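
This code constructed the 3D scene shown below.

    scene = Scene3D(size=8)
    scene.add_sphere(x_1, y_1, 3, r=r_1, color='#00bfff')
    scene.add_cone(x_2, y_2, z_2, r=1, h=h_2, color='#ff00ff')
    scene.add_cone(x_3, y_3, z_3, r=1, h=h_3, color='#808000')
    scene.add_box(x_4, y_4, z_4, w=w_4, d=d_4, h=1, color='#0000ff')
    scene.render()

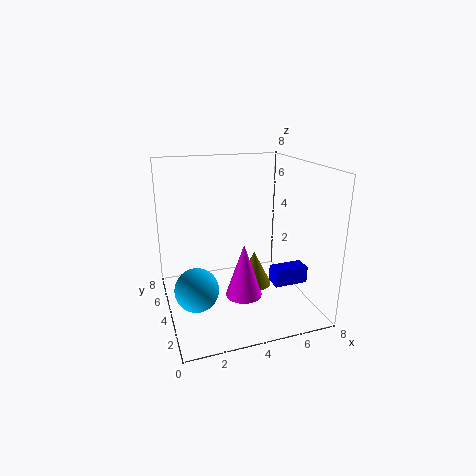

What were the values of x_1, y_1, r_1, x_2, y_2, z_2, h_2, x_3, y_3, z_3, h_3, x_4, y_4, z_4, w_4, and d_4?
x_1 = 1, y_1 = 1, r_1 = 1, x_2 = 4, y_2 = 3, z_2 = 1, h_2 = 3, x_3 = 5, y_3 = 4, z_3 = 1, h_3 = 2, x_4 = 6, y_4 = 3, z_4 = 1, w_4 = 2, d_4 = 1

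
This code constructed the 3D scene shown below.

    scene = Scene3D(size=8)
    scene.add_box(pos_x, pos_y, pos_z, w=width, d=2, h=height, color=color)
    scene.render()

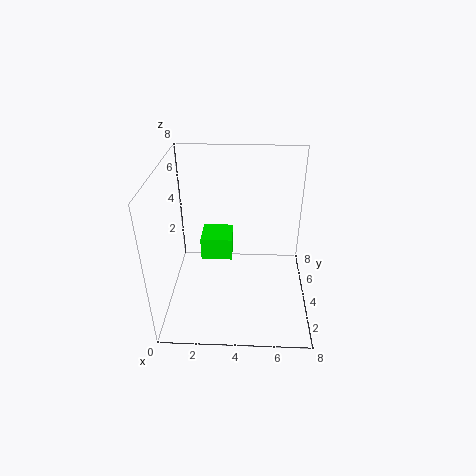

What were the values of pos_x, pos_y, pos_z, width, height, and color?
pos_x = 1.5; pos_y = 6; pos_z = 1; width = 2; height = 1.5; color = 'lime'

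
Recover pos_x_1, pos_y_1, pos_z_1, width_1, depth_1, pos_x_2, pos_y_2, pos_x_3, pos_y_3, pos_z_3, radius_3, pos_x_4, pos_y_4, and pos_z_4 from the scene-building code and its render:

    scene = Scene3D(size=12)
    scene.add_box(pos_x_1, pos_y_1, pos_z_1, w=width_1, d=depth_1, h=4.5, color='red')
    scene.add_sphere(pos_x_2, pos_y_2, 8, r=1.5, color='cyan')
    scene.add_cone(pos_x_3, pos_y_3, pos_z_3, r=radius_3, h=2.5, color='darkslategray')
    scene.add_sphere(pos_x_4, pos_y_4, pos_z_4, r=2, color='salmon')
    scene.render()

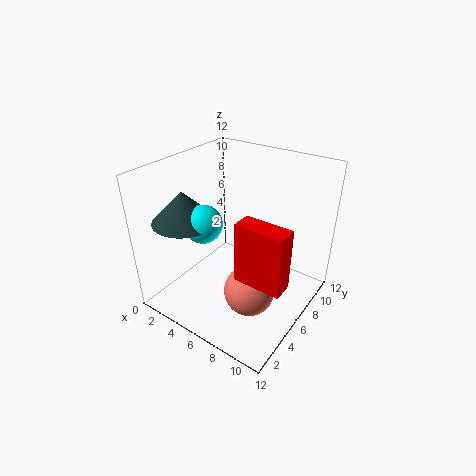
pos_x_1 = 8.5
pos_y_1 = 2
pos_z_1 = 5.5
width_1 = 3.5
depth_1 = 1.5
pos_x_2 = 4.5
pos_y_2 = 3.5
pos_x_3 = 3
pos_y_3 = 3
pos_z_3 = 8
radius_3 = 2.5
pos_x_4 = 8.5
pos_y_4 = 4
pos_z_4 = 3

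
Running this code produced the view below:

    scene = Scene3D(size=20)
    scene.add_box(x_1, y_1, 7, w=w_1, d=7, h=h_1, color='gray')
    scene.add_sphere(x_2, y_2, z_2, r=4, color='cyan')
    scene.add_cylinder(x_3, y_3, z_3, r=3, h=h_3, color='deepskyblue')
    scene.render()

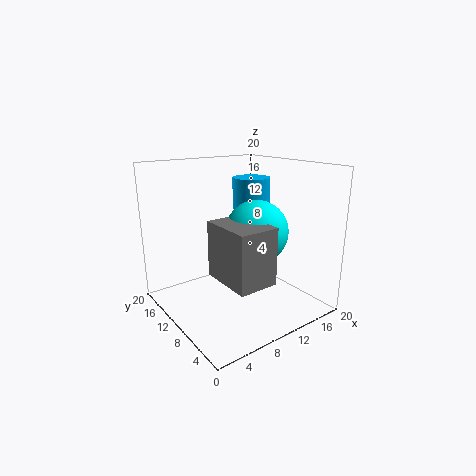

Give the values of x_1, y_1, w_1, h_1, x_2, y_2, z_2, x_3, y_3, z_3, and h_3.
x_1 = 4
y_1 = 1
w_1 = 5
h_1 = 7
x_2 = 10
y_2 = 6
z_2 = 12
x_3 = 17
y_3 = 16
z_3 = 12
h_3 = 5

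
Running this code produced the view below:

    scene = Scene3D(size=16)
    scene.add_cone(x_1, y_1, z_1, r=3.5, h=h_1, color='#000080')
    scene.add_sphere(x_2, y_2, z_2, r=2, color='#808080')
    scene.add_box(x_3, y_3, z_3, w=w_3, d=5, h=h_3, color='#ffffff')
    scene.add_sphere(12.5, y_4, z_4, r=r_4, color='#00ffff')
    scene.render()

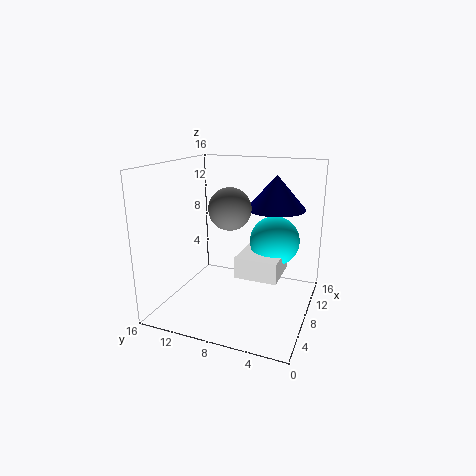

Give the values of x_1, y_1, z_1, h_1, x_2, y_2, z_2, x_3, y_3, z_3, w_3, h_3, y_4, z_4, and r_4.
x_1 = 12.5
y_1 = 5
z_1 = 10.5
h_1 = 4
x_2 = 3.5
y_2 = 7
z_2 = 12.5
x_3 = 8
y_3 = 3.5
z_3 = 3
w_3 = 5.5
h_3 = 2.5
y_4 = 5
z_4 = 6.5
r_4 = 3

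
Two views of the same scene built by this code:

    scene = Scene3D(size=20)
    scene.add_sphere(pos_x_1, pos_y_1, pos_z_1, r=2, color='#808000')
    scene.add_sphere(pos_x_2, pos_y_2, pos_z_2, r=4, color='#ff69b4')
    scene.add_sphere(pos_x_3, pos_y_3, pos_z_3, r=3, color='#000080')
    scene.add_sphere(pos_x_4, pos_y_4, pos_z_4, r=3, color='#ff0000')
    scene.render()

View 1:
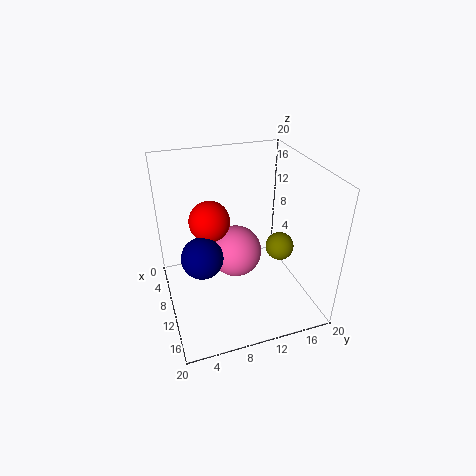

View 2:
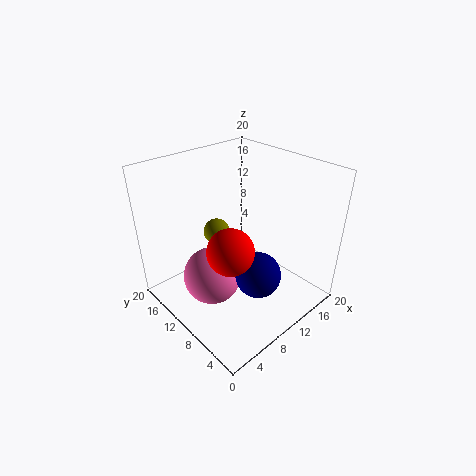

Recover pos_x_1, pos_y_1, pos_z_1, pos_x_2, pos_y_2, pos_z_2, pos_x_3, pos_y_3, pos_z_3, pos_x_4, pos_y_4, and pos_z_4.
pos_x_1 = 11
pos_y_1 = 16
pos_z_1 = 8
pos_x_2 = 6
pos_y_2 = 11
pos_z_2 = 5
pos_x_3 = 9
pos_y_3 = 5
pos_z_3 = 7
pos_x_4 = 6
pos_y_4 = 7
pos_z_4 = 11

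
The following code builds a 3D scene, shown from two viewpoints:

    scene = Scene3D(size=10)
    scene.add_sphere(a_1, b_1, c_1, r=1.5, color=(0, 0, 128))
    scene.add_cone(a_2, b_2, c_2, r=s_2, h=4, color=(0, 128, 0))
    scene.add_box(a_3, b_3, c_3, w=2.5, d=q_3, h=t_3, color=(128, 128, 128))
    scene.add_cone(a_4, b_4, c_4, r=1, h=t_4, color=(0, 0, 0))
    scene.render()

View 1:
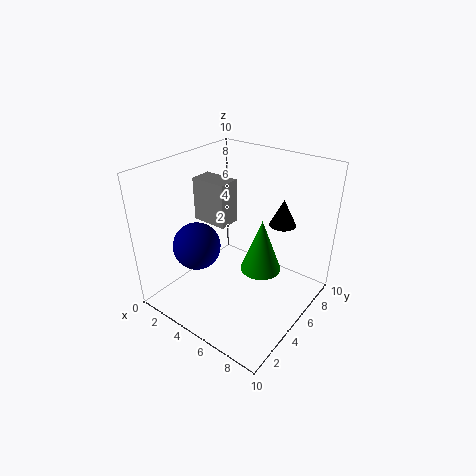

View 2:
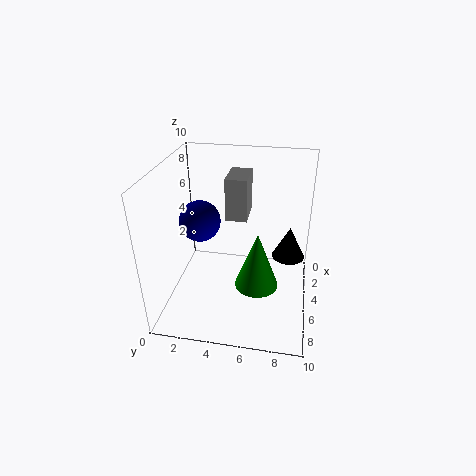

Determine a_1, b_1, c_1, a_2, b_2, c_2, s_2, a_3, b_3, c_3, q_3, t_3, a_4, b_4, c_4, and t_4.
a_1 = 4, b_1 = 2, c_1 = 5.5, a_2 = 6, b_2 = 6.5, c_2 = 2, s_2 = 1.5, a_3 = 2, b_3 = 4, c_3 = 6, q_3 = 1.5, t_3 = 3, a_4 = 6.5, b_4 = 8.5, c_4 = 5, t_4 = 2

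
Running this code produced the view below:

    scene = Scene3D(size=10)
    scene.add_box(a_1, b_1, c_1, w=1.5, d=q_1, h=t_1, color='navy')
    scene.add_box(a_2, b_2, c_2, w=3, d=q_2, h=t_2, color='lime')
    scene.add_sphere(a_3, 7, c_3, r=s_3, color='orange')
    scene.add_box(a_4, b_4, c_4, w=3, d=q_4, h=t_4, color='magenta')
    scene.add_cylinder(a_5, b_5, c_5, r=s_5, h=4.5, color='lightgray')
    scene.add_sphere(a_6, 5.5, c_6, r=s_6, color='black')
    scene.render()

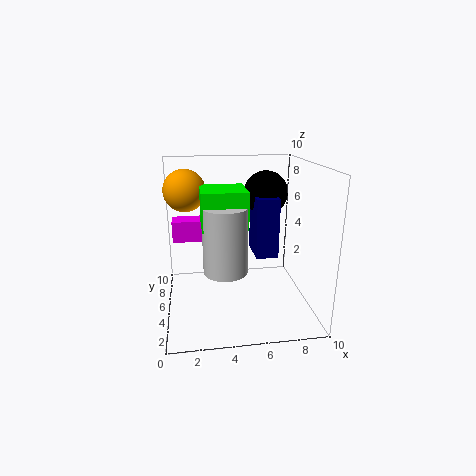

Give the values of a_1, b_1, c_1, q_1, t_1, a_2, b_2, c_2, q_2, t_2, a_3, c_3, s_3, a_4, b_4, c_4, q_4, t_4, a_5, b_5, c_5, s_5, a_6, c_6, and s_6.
a_1 = 6, b_1 = 3.5, c_1 = 4, q_1 = 2.5, t_1 = 4, a_2 = 2.5, b_2 = 3.5, c_2 = 6, q_2 = 3, t_2 = 2.5, a_3 = 1.5, c_3 = 8, s_3 = 1.5, a_4 = 0.5, b_4 = 6, c_4 = 4.5, q_4 = 1.5, t_4 = 1.5, a_5 = 4, b_5 = 4, c_5 = 3, s_5 = 1.5, a_6 = 7, c_6 = 8, s_6 = 1.5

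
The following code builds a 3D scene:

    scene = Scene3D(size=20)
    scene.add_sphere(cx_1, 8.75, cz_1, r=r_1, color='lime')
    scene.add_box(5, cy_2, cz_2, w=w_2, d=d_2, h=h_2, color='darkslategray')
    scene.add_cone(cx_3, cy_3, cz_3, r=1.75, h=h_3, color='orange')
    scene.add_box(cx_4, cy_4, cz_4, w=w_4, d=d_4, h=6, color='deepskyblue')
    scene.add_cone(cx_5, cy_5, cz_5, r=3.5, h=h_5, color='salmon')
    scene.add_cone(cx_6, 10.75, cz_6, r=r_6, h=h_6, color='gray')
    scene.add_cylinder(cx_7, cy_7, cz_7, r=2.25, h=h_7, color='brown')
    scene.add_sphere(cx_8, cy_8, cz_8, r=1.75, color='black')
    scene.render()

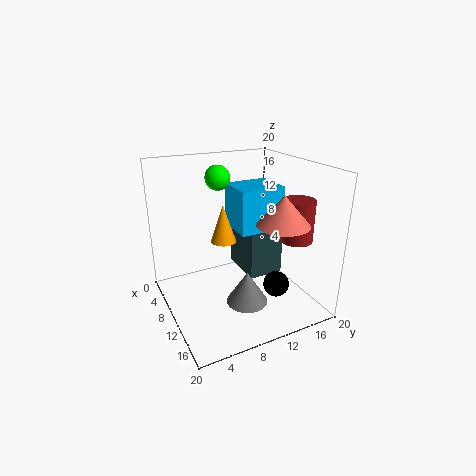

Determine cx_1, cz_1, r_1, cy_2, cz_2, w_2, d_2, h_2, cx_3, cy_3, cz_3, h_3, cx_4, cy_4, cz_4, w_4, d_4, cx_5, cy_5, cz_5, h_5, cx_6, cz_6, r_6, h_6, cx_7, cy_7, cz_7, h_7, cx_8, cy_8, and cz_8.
cx_1 = 6.25
cz_1 = 17.75
r_1 = 1.75
cy_2 = 11.25
cz_2 = 4
w_2 = 6.75
d_2 = 5
h_2 = 6.75
cx_3 = 9
cy_3 = 8.25
cz_3 = 9.5
h_3 = 5.25
cx_4 = 6.5
cy_4 = 9.75
cz_4 = 11
w_4 = 5.5
d_4 = 6.25
cx_5 = 14.5
cy_5 = 14.25
cz_5 = 12.75
h_5 = 4
cx_6 = 11.5
cz_6 = 0.25
r_6 = 3
h_6 = 4.75
cx_7 = 13
cy_7 = 17.75
cz_7 = 9.25
h_7 = 6
cx_8 = 14.75
cy_8 = 13.5
cz_8 = 4.25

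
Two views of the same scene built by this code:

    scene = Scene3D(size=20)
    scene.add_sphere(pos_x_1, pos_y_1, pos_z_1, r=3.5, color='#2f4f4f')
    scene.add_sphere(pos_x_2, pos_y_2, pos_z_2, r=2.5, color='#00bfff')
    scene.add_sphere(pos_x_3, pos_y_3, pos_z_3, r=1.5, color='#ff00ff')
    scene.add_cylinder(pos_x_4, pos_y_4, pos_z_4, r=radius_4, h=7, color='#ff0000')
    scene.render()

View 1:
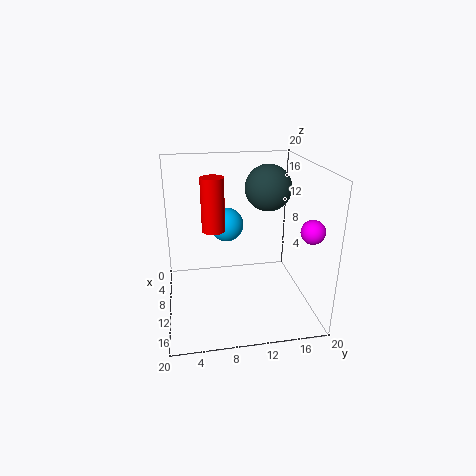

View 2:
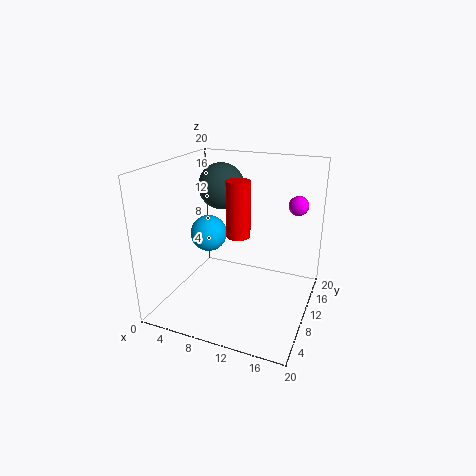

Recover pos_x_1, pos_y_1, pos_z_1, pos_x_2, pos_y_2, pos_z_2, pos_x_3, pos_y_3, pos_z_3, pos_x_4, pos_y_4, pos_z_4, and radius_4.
pos_x_1 = 5, pos_y_1 = 15.5, pos_z_1 = 15.5, pos_x_2 = 6, pos_y_2 = 9, pos_z_2 = 10.5, pos_x_3 = 16.5, pos_y_3 = 18, pos_z_3 = 13, pos_x_4 = 11.5, pos_y_4 = 6.5, pos_z_4 = 12, radius_4 = 1.5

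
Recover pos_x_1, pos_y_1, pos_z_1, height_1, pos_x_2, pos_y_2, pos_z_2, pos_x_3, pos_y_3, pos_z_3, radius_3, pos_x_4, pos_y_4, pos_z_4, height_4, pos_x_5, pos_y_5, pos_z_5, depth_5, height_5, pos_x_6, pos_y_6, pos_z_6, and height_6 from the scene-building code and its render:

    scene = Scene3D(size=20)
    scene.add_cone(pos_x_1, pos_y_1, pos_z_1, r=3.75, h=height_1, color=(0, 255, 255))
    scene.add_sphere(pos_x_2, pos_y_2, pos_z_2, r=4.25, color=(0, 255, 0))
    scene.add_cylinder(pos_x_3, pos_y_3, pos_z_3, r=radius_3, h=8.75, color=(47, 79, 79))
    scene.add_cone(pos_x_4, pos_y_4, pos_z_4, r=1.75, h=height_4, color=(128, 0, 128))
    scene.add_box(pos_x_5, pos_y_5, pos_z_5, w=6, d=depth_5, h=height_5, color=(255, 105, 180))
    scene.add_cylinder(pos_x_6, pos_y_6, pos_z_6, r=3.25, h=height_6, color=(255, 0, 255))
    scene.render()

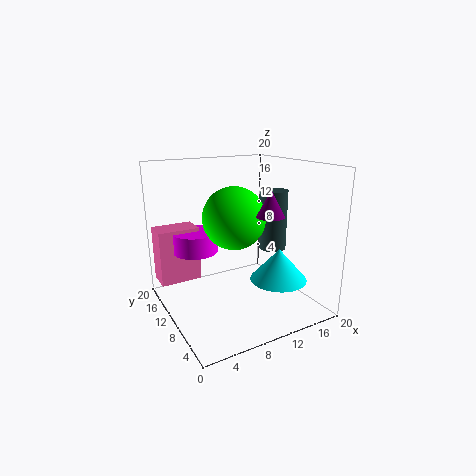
pos_x_1 = 13.25
pos_y_1 = 4.75
pos_z_1 = 5.25
height_1 = 4.25
pos_x_2 = 9.25
pos_y_2 = 9.75
pos_z_2 = 13
pos_x_3 = 16.25
pos_y_3 = 10.5
pos_z_3 = 7.25
radius_3 = 2
pos_x_4 = 11.25
pos_y_4 = 4.25
pos_z_4 = 14.25
height_4 = 3.25
pos_x_5 = 0.25
pos_y_5 = 14.75
pos_z_5 = 2.75
depth_5 = 3.75
height_5 = 8
pos_x_6 = 5.5
pos_y_6 = 14.75
pos_z_6 = 7.25
height_6 = 3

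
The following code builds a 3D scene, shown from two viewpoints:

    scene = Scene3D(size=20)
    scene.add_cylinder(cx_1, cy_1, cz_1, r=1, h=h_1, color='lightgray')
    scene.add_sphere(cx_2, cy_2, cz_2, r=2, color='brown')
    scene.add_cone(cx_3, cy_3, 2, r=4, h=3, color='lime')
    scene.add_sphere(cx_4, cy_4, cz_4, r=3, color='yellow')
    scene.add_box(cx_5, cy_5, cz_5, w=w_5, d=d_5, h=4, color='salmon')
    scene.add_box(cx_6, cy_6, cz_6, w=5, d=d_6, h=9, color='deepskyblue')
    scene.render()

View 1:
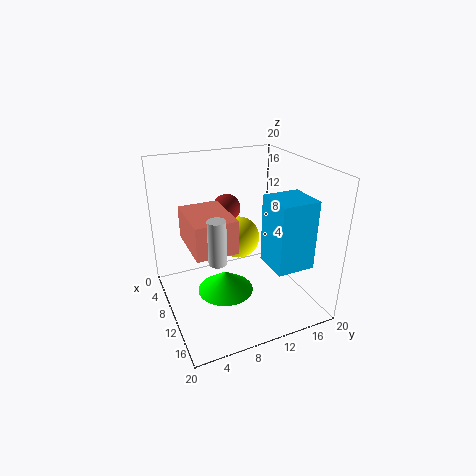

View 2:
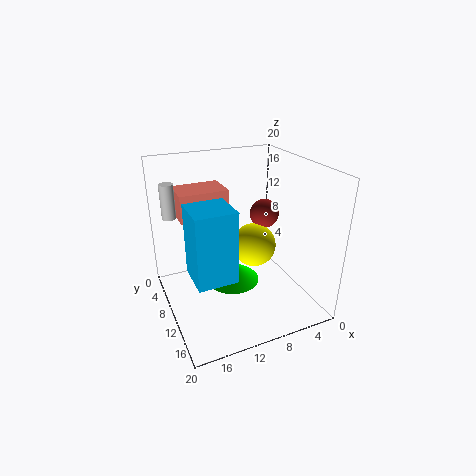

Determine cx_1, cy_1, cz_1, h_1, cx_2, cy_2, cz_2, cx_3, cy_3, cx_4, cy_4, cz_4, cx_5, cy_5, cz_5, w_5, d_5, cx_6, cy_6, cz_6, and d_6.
cx_1 = 18
cy_1 = 4
cz_1 = 12
h_1 = 5
cx_2 = 6
cy_2 = 10
cz_2 = 13
cx_3 = 10
cy_3 = 8
cx_4 = 8
cy_4 = 11
cz_4 = 9
cx_5 = 10
cy_5 = 2
cz_5 = 12
w_5 = 7
d_5 = 5
cx_6 = 13
cy_6 = 12
cz_6 = 8
d_6 = 5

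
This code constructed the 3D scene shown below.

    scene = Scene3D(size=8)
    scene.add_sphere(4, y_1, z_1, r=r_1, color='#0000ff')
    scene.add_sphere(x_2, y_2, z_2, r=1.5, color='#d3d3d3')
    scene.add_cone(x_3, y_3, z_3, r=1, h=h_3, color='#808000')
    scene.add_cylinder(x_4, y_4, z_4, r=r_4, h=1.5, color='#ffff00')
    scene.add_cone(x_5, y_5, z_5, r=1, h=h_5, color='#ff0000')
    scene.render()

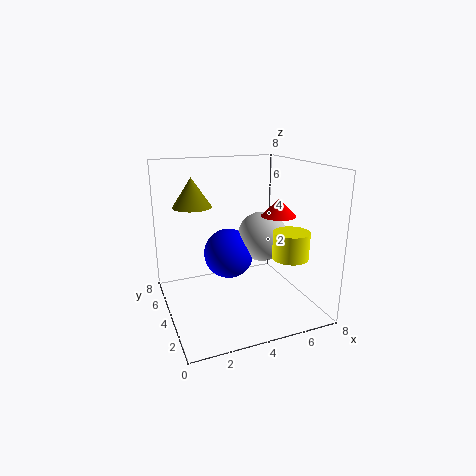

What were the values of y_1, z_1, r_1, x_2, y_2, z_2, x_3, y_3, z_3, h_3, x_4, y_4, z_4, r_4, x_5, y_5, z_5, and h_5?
y_1 = 5.5
z_1 = 2.5
r_1 = 1.5
x_2 = 6
y_2 = 5
z_2 = 3.5
x_3 = 1.5
y_3 = 4
z_3 = 6
h_3 = 1.5
x_4 = 6.5
y_4 = 2.5
z_4 = 3
r_4 = 1
x_5 = 6.5
y_5 = 4
z_5 = 5
h_5 = 1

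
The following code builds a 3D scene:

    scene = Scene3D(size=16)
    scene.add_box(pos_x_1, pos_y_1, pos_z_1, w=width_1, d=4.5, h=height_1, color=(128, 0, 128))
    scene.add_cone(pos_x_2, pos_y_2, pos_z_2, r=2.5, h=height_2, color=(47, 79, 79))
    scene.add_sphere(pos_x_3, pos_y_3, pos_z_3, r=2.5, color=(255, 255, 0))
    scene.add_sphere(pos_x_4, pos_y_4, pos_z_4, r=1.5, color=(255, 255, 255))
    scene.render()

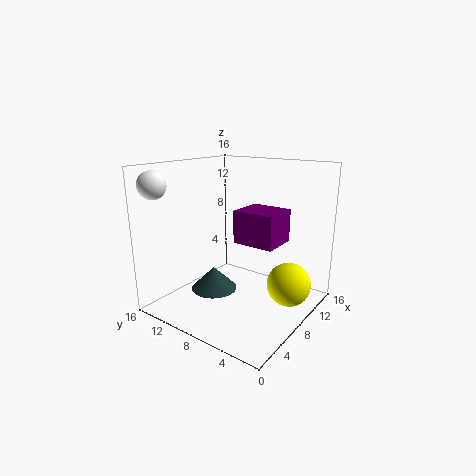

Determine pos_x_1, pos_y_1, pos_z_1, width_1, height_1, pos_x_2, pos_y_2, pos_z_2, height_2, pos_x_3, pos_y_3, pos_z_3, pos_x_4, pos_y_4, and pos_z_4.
pos_x_1 = 6.5
pos_y_1 = 3
pos_z_1 = 8
width_1 = 4
height_1 = 3.5
pos_x_2 = 5.5
pos_y_2 = 9.5
pos_z_2 = 2.5
height_2 = 2.5
pos_x_3 = 11
pos_y_3 = 3
pos_z_3 = 2.5
pos_x_4 = 2
pos_y_4 = 14.5
pos_z_4 = 14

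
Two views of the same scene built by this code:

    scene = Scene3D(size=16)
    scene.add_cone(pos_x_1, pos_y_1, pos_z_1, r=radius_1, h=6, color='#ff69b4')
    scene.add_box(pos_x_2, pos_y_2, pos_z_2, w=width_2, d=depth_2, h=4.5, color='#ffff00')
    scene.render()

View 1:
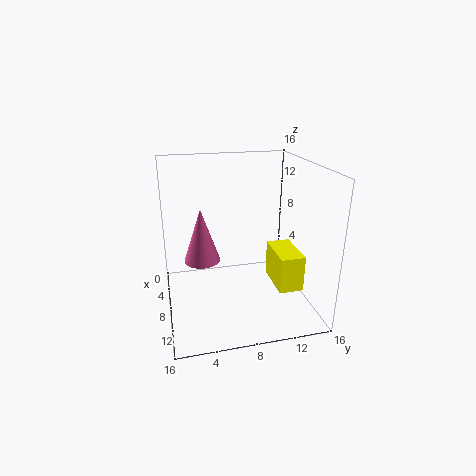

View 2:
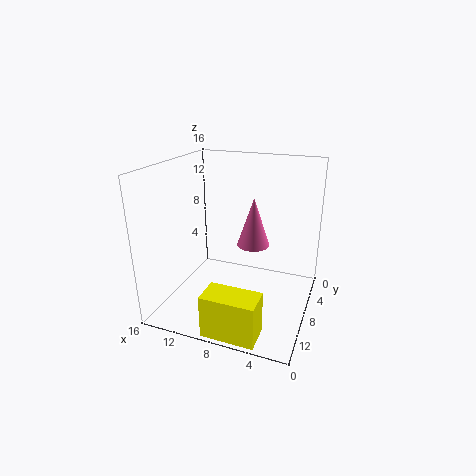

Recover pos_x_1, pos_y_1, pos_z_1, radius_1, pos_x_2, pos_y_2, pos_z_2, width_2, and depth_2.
pos_x_1 = 7.5; pos_y_1 = 4; pos_z_1 = 5.5; radius_1 = 2; pos_x_2 = 3.5; pos_y_2 = 13; pos_z_2 = 0.5; width_2 = 5.5; depth_2 = 3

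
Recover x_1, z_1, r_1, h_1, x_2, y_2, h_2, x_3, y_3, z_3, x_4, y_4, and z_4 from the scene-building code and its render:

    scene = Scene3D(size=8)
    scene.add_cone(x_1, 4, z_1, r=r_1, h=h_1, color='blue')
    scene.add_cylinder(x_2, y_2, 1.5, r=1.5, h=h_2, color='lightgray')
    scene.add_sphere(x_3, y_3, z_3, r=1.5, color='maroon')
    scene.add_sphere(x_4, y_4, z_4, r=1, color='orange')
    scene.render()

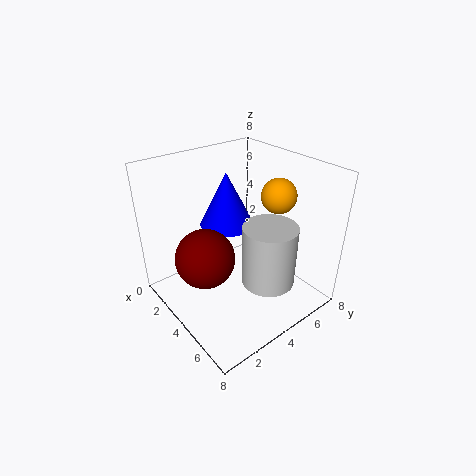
x_1 = 3, z_1 = 4.5, r_1 = 1.5, h_1 = 3, x_2 = 5.5, y_2 = 5, h_2 = 3.5, x_3 = 4.5, y_3 = 1.5, z_3 = 4, x_4 = 4.5, y_4 = 6.5, z_4 = 6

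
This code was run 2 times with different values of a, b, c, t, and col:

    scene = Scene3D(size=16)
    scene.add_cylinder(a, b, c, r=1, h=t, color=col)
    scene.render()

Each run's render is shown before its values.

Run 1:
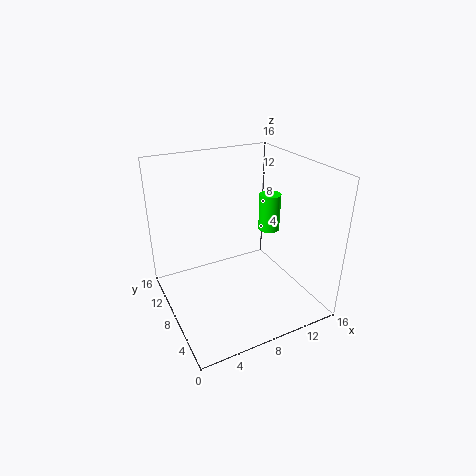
a = 9; b = 3.5; c = 11; t = 3.5; col = 'lime'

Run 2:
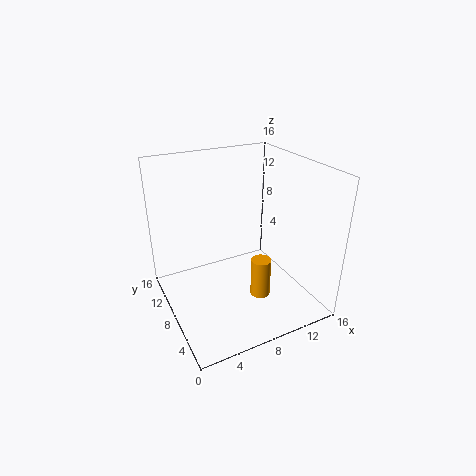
a = 8; b = 3; c = 4; t = 4; col = 'orange'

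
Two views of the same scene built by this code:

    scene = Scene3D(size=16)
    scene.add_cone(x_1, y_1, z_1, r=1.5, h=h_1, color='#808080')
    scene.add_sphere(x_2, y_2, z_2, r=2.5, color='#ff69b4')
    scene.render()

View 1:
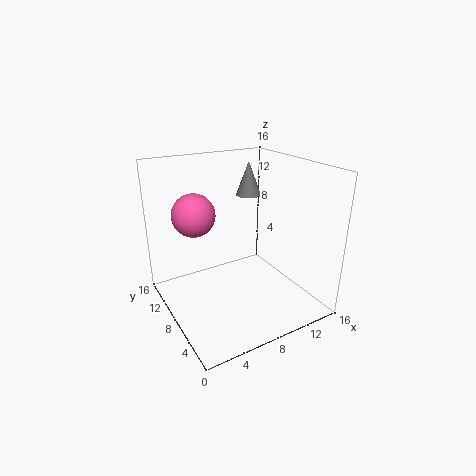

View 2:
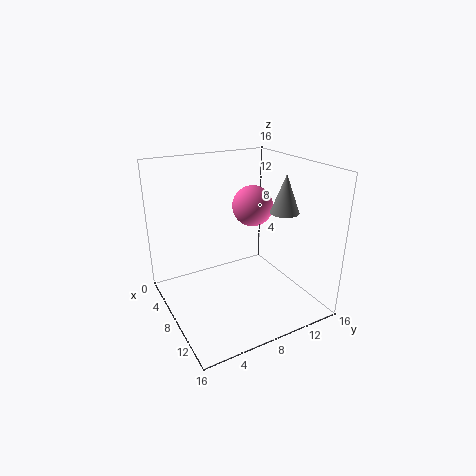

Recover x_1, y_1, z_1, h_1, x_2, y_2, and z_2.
x_1 = 11.5, y_1 = 11.5, z_1 = 11.5, h_1 = 4, x_2 = 4.5, y_2 = 12, z_2 = 10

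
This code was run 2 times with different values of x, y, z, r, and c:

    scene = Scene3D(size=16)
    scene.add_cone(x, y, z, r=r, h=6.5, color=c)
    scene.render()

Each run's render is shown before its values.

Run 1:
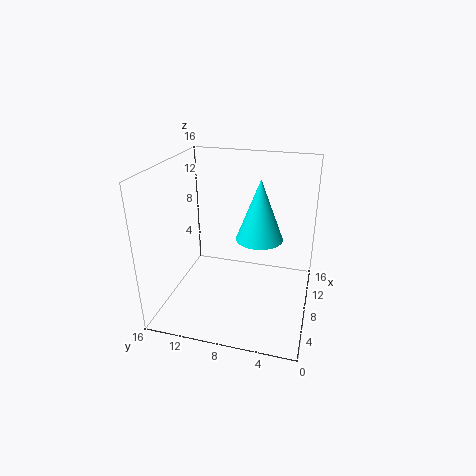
x = 7.5, y = 5.5, z = 8.5, r = 2.5, c = 'cyan'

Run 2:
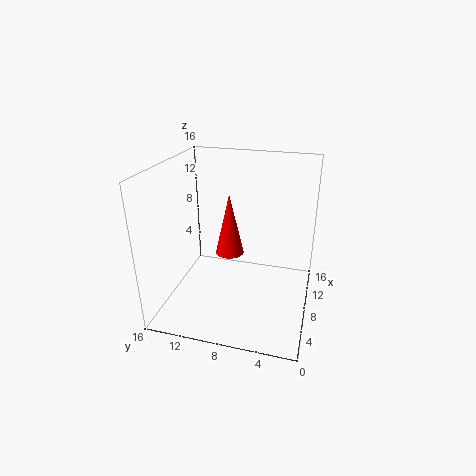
x = 6.5, y = 8.5, z = 7, r = 1.5, c = 'red'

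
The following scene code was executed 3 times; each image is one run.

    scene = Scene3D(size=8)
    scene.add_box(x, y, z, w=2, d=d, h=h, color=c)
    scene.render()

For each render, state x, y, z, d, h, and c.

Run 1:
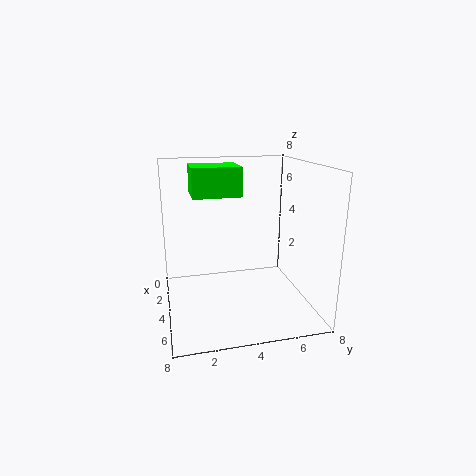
x = 3, y = 1.5, z = 6.5, d = 2.5, h = 1.5, c = 'lime'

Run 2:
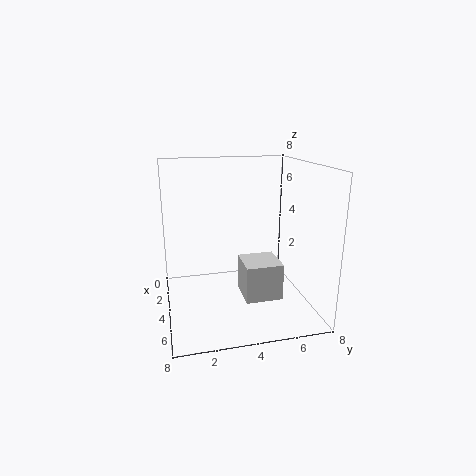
x = 4, y = 4, z = 1, d = 2, h = 2, c = 'lightgray'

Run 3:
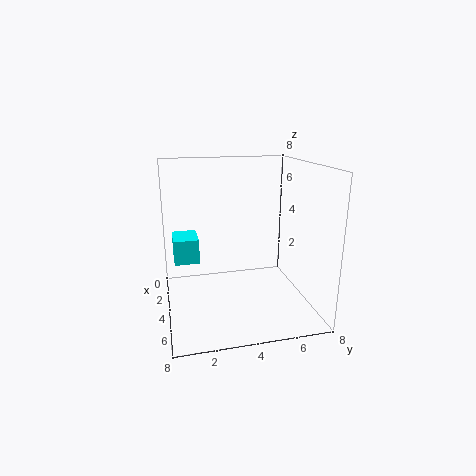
x = 0.5, y = 0.5, z = 2, d = 1.5, h = 1.5, c = 'cyan'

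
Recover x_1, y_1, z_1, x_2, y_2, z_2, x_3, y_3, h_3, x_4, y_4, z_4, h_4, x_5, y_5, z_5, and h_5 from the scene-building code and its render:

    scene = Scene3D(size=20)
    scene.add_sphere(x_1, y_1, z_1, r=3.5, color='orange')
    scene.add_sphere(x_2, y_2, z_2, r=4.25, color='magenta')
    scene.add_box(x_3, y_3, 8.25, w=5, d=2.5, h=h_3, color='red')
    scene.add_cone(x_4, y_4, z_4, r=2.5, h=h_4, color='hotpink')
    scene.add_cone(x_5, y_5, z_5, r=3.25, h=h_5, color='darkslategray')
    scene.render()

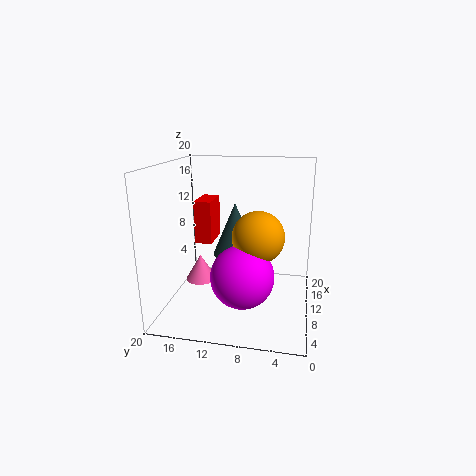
x_1 = 8.75, y_1 = 7, z_1 = 10.75, x_2 = 6.75, y_2 = 8.75, z_2 = 5.75, x_3 = 11.25, y_3 = 14.25, h_3 = 6.25, x_4 = 15.5, y_4 = 17.5, z_4 = 0.25, h_4 = 4.25, x_5 = 12.75, y_5 = 11, z_5 = 6.5, h_5 = 7.75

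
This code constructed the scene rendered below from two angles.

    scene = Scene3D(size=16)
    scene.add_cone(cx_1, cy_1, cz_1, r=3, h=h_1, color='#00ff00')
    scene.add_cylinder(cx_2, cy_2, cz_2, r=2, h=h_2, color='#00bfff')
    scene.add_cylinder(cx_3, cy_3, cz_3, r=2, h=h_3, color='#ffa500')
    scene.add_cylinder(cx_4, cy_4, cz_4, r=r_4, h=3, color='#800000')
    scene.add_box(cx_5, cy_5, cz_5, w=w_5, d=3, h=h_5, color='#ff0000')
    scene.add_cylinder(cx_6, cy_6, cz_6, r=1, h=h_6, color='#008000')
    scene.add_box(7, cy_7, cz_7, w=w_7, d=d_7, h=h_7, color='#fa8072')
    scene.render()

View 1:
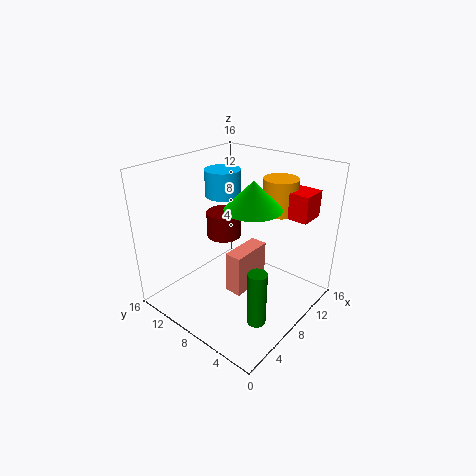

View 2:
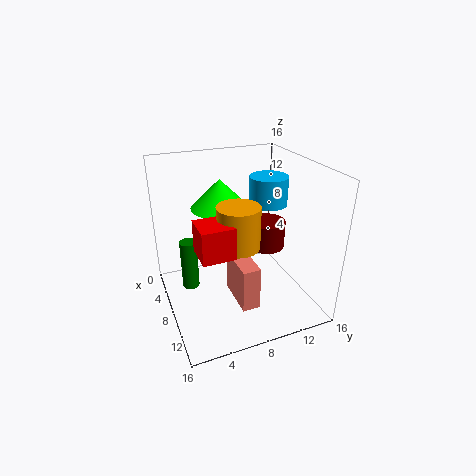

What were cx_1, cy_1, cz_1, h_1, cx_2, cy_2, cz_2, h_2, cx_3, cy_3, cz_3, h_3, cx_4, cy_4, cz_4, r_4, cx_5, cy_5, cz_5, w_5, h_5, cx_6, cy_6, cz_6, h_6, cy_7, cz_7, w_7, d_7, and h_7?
cx_1 = 8, cy_1 = 6, cz_1 = 12, h_1 = 3, cx_2 = 9, cy_2 = 11, cz_2 = 12, h_2 = 3, cx_3 = 13, cy_3 = 6, cz_3 = 10, h_3 = 4, cx_4 = 9, cy_4 = 11, cz_4 = 7, r_4 = 2, cx_5 = 12, cy_5 = 2, cz_5 = 10, w_5 = 3, h_5 = 3, cx_6 = 5, cy_6 = 3, cz_6 = 1, h_6 = 6, cy_7 = 7, cz_7 = 1, w_7 = 5, d_7 = 2, h_7 = 5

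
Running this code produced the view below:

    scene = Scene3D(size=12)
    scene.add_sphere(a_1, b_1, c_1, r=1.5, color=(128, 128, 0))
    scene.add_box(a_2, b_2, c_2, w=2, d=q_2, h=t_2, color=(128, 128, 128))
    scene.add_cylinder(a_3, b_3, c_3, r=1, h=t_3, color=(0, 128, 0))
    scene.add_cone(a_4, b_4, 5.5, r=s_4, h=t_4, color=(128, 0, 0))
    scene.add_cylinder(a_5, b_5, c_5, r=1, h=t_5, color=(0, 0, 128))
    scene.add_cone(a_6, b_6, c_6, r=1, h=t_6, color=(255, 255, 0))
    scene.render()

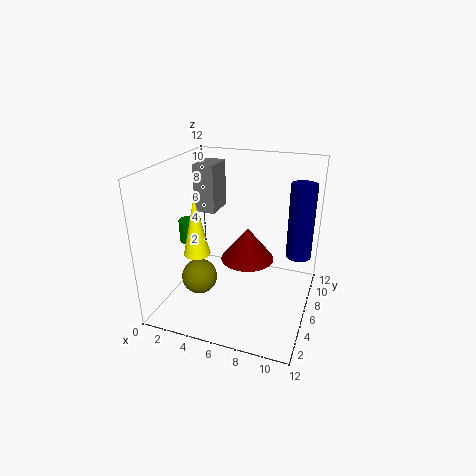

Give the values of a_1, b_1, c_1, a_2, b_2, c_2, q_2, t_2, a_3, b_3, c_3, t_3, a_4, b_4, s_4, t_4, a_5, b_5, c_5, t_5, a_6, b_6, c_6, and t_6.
a_1 = 3; b_1 = 4.5; c_1 = 2.5; a_2 = 0.5; b_2 = 9; c_2 = 6.5; q_2 = 3; t_2 = 4.5; a_3 = 1; b_3 = 7; c_3 = 4.5; t_3 = 2; a_4 = 7.5; b_4 = 4; s_4 = 2; t_4 = 2.5; a_5 = 11; b_5 = 6.5; c_5 = 5; t_5 = 6; a_6 = 4; b_6 = 2.5; c_6 = 6; t_6 = 4.5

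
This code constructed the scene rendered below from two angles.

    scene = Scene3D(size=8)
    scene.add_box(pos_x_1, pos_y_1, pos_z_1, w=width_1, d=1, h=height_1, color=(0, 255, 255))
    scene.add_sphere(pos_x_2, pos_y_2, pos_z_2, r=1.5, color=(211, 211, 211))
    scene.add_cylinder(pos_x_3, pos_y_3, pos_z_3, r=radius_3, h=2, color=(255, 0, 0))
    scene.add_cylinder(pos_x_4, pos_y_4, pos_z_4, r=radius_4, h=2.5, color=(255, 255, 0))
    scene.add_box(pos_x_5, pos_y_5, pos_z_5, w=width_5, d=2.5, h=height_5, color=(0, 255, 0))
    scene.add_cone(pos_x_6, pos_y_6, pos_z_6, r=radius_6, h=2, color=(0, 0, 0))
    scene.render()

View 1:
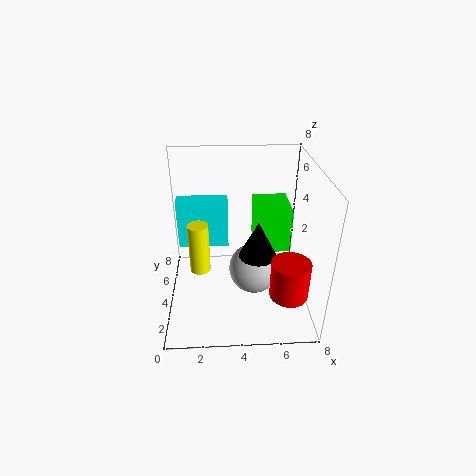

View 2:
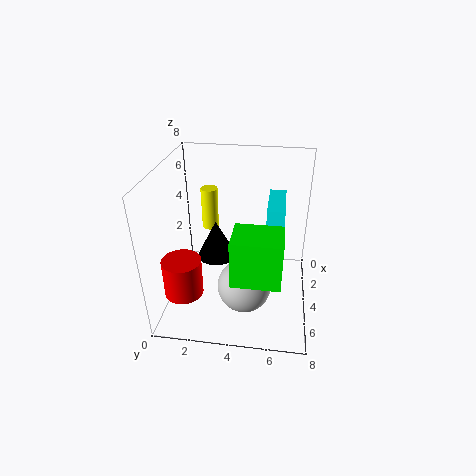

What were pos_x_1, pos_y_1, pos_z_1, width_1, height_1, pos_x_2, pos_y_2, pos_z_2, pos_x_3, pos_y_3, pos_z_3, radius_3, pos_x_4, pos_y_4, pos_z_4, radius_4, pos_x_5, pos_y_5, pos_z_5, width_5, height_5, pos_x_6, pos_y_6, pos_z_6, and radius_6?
pos_x_1 = 0.5
pos_y_1 = 5.5
pos_z_1 = 2.5
width_1 = 3
height_1 = 3
pos_x_2 = 5
pos_y_2 = 4.5
pos_z_2 = 1.5
pos_x_3 = 6.5
pos_y_3 = 1.5
pos_z_3 = 2
radius_3 = 1
pos_x_4 = 2
pos_y_4 = 2
pos_z_4 = 3.5
radius_4 = 0.5
pos_x_5 = 5
pos_y_5 = 4
pos_z_5 = 3
width_5 = 2
height_5 = 2.5
pos_x_6 = 5
pos_y_6 = 3
pos_z_6 = 3.5
radius_6 = 1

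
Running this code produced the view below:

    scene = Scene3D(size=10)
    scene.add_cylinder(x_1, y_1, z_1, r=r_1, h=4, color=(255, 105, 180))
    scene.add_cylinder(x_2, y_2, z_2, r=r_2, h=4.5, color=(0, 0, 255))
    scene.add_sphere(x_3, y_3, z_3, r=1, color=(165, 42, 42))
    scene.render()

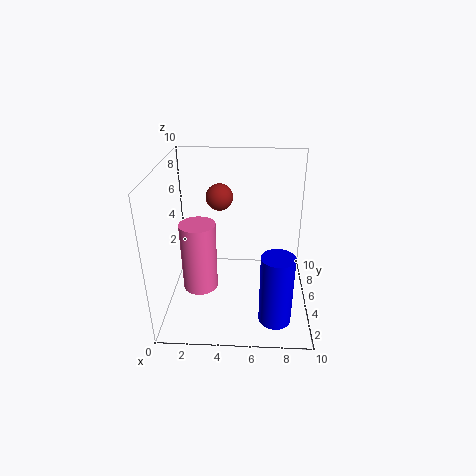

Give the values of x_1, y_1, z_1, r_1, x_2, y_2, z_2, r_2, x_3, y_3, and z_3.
x_1 = 3
y_1 = 1
z_1 = 4
r_1 = 1
x_2 = 7.5
y_2 = 1
z_2 = 1.5
r_2 = 1
x_3 = 3.5
y_3 = 7.5
z_3 = 7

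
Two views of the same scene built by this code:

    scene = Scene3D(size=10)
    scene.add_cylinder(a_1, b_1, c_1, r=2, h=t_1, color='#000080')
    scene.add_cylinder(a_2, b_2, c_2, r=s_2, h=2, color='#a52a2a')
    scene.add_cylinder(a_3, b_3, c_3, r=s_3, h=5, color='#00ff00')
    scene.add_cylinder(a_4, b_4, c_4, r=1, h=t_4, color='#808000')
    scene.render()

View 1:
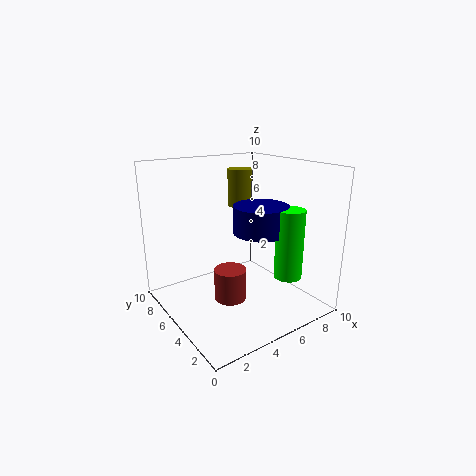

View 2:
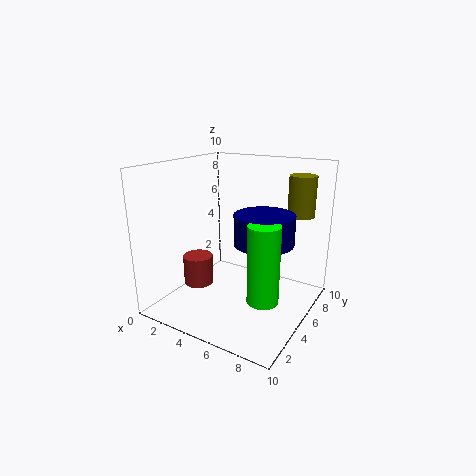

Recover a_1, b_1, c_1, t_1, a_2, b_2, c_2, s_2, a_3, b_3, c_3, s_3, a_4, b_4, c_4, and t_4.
a_1 = 7; b_1 = 5; c_1 = 5; t_1 = 2; a_2 = 3; b_2 = 3; c_2 = 2; s_2 = 1; a_3 = 8; b_3 = 3; c_3 = 2; s_3 = 1; a_4 = 8; b_4 = 9; c_4 = 6; t_4 = 3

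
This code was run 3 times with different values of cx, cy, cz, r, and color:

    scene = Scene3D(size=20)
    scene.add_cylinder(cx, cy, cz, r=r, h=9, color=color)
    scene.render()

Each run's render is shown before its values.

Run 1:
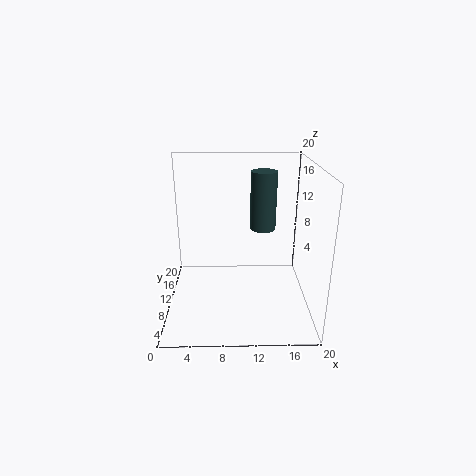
cx = 14, cy = 16, cz = 9, r = 2, color = 'darkslategray'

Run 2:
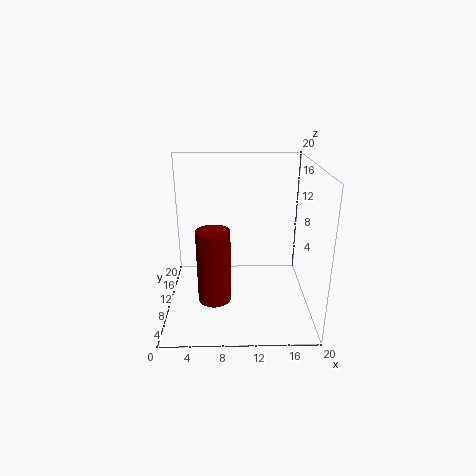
cx = 7, cy = 3, cz = 5, r = 2, color = 'maroon'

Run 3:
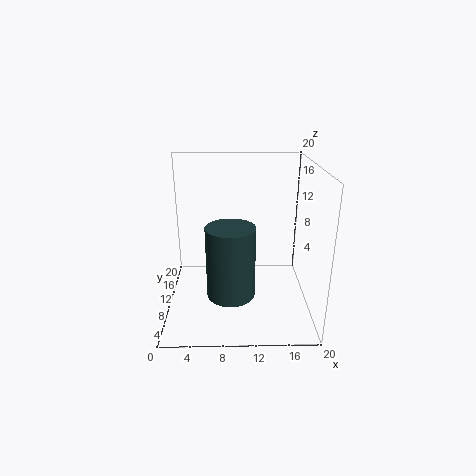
cx = 9, cy = 4, cz = 5, r = 3, color = 'darkslategray'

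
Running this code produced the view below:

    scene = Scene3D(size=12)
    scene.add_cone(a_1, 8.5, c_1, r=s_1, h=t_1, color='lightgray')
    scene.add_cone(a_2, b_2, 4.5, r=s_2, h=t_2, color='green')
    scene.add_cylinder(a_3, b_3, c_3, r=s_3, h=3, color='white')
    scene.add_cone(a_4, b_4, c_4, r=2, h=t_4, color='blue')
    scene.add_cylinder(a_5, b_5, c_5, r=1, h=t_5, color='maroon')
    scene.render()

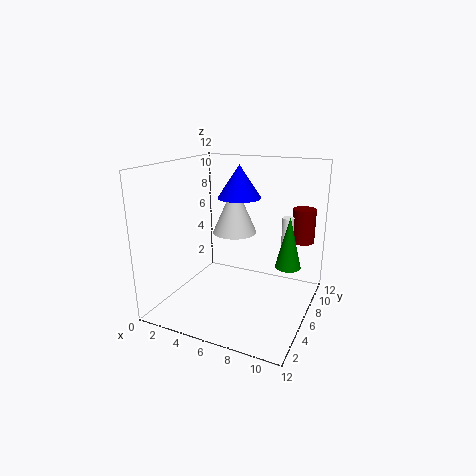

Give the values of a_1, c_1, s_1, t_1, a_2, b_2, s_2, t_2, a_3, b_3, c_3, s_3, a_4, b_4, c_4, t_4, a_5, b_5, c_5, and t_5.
a_1 = 4.5
c_1 = 5.5
s_1 = 2
t_1 = 4.5
a_2 = 10.5
b_2 = 5.5
s_2 = 1
t_2 = 4
a_3 = 9.5
b_3 = 8.5
c_3 = 4.5
s_3 = 0.5
a_4 = 4.5
b_4 = 9.5
c_4 = 8.5
t_4 = 3
a_5 = 10.5
b_5 = 10
c_5 = 5
t_5 = 3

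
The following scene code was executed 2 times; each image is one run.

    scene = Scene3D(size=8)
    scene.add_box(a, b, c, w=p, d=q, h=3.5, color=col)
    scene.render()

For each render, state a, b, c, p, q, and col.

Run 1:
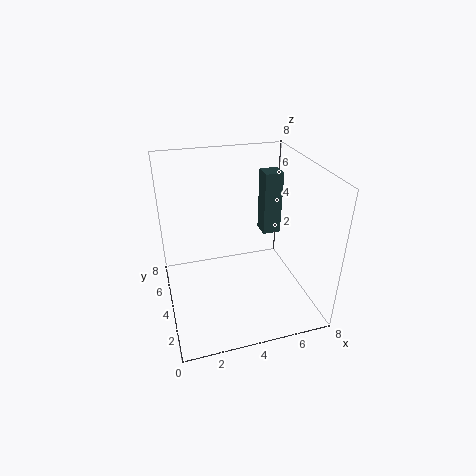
a = 5.5; b = 4; c = 4; p = 1; q = 1; col = 'darkslategray'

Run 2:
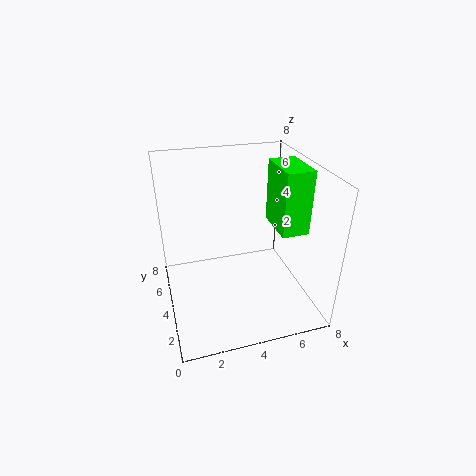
a = 6; b = 2.5; c = 4.5; p = 1.5; q = 2.5; col = 'lime'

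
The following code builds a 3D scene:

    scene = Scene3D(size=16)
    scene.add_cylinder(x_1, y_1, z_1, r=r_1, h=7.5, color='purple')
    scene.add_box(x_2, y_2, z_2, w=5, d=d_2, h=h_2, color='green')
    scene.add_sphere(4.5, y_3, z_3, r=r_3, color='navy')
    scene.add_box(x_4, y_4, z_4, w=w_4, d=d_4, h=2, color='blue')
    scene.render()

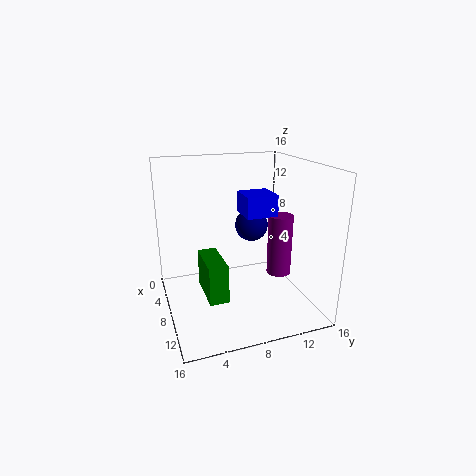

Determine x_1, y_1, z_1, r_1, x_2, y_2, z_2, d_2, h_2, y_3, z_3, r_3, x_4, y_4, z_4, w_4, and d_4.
x_1 = 6.5, y_1 = 14, z_1 = 2, r_1 = 1.5, x_2 = 7.5, y_2 = 3.5, z_2 = 3, d_2 = 2, h_2 = 4, y_3 = 11, z_3 = 8, r_3 = 2, x_4 = 10.5, y_4 = 7, z_4 = 12, w_4 = 3, d_4 = 3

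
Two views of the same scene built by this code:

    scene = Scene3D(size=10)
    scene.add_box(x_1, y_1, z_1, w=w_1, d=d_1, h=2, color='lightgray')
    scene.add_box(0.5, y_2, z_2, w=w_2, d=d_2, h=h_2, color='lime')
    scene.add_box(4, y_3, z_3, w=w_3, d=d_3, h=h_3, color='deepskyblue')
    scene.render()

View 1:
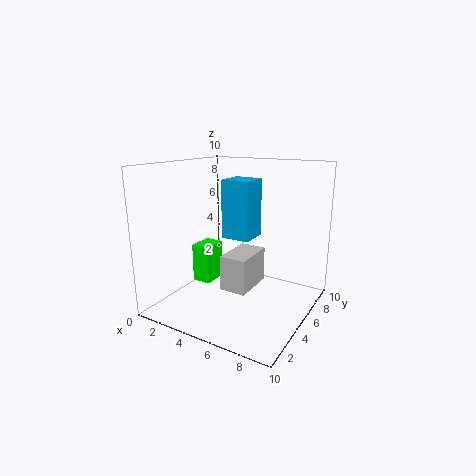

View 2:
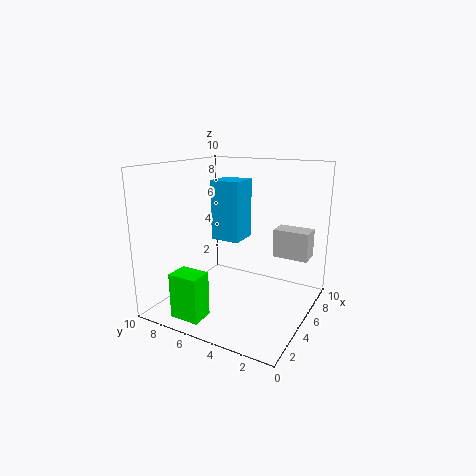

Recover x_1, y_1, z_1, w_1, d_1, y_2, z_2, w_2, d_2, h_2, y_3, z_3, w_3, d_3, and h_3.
x_1 = 6.5, y_1 = 0.5, z_1 = 3.5, w_1 = 1.5, d_1 = 2.5, y_2 = 5.5, z_2 = 0.5, w_2 = 1.5, d_2 = 2, h_2 = 3, y_3 = 4.5, z_3 = 5, w_3 = 2, d_3 = 2, h_3 = 4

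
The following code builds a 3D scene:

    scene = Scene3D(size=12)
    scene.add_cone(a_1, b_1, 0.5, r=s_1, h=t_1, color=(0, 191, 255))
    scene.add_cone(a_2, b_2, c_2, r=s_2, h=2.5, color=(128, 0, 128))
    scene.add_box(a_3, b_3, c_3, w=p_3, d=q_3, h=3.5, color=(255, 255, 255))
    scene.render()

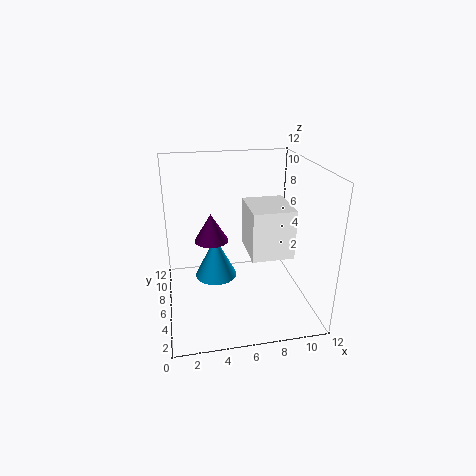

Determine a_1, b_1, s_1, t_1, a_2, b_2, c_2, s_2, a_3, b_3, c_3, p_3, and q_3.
a_1 = 4.5; b_1 = 9.5; s_1 = 2; t_1 = 4; a_2 = 4; b_2 = 8; c_2 = 5; s_2 = 1.5; a_3 = 6; b_3 = 1; c_3 = 6.5; p_3 = 3; q_3 = 3.5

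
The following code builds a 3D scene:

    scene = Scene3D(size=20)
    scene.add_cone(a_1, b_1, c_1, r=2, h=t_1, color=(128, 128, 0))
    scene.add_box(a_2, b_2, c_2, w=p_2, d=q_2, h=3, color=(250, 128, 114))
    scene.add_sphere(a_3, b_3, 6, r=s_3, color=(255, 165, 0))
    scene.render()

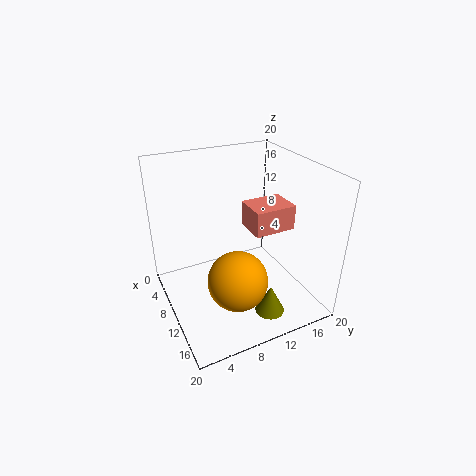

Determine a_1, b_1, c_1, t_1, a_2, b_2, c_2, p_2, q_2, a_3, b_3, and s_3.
a_1 = 16, b_1 = 12, c_1 = 1, t_1 = 4, a_2 = 13, b_2 = 9, c_2 = 14, p_2 = 4, q_2 = 5, a_3 = 14, b_3 = 8, s_3 = 4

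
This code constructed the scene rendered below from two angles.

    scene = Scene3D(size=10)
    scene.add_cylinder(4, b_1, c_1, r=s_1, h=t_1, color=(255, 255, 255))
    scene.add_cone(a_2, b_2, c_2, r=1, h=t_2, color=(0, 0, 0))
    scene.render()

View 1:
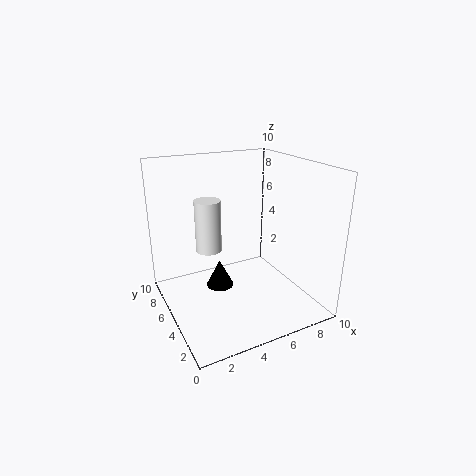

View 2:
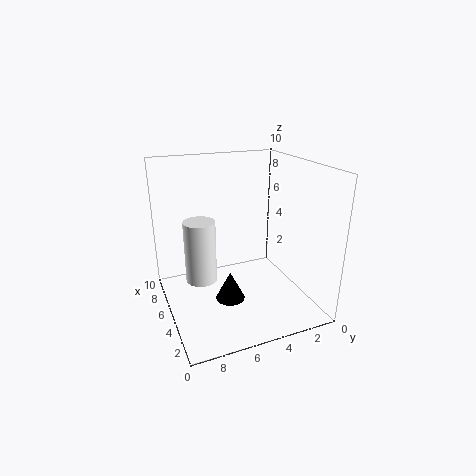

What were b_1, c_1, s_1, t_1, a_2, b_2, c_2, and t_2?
b_1 = 8, c_1 = 3, s_1 = 1, t_1 = 4, a_2 = 4, b_2 = 6, c_2 = 1, t_2 = 2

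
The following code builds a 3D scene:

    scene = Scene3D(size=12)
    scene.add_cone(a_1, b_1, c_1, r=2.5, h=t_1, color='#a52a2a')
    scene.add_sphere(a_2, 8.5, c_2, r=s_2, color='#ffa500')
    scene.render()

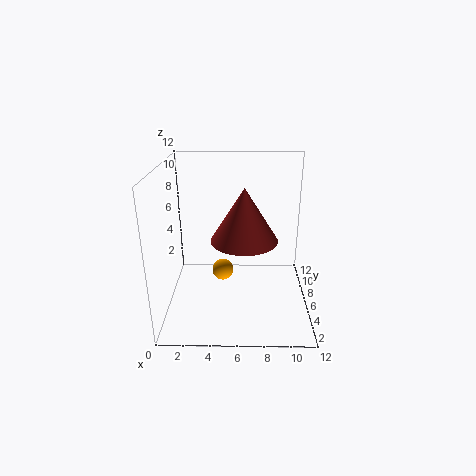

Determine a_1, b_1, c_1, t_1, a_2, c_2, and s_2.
a_1 = 6.5, b_1 = 3.5, c_1 = 7, t_1 = 4, a_2 = 4.5, c_2 = 1.5, s_2 = 1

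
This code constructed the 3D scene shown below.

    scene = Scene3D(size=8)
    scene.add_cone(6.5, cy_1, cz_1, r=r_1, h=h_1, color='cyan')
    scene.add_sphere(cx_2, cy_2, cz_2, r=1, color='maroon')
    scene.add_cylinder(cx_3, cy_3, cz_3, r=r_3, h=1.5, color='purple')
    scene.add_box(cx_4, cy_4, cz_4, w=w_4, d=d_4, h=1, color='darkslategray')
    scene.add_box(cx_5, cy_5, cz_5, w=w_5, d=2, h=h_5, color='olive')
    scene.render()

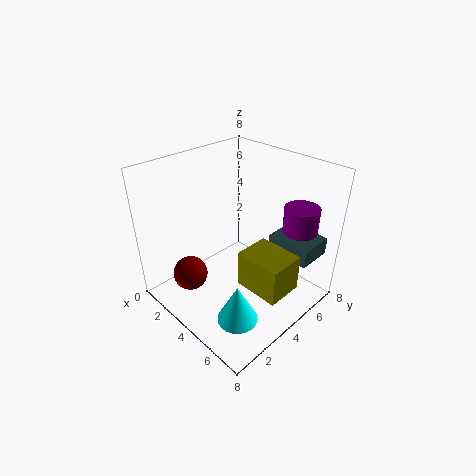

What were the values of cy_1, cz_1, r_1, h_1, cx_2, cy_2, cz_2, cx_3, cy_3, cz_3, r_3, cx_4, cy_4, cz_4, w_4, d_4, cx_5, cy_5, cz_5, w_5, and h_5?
cy_1 = 1.5, cz_1 = 1.5, r_1 = 1, h_1 = 2, cx_2 = 2, cy_2 = 2, cz_2 = 1.5, cx_3 = 6, cy_3 = 7, cz_3 = 4, r_3 = 1, cx_4 = 5, cy_4 = 5.5, cz_4 = 3, w_4 = 2.5, d_4 = 2, cx_5 = 5, cy_5 = 3, cz_5 = 2, w_5 = 2.5, h_5 = 2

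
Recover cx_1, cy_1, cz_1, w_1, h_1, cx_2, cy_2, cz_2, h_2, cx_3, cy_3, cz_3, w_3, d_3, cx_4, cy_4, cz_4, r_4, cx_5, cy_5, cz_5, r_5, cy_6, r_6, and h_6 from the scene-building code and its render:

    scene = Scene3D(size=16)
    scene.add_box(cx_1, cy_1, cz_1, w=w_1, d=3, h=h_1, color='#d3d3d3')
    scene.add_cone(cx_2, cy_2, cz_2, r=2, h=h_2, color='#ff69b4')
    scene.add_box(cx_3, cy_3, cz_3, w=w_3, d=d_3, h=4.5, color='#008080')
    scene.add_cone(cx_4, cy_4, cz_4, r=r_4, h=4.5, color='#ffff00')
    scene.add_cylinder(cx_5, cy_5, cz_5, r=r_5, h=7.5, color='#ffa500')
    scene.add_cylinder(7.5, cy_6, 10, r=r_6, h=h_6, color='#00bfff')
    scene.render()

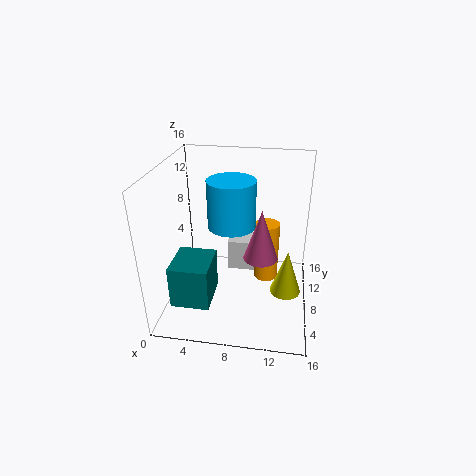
cx_1 = 6; cy_1 = 12; cz_1 = 1; w_1 = 5.5; h_1 = 4; cx_2 = 10.5; cy_2 = 9; cz_2 = 5; h_2 = 6; cx_3 = 2; cy_3 = 1.5; cz_3 = 3; w_3 = 4; d_3 = 4.5; cx_4 = 13.5; cy_4 = 3.5; cz_4 = 5; r_4 = 1.5; cx_5 = 11; cy_5 = 12; cz_5 = 0.5; r_5 = 1.5; cy_6 = 7; r_6 = 2.5; h_6 = 5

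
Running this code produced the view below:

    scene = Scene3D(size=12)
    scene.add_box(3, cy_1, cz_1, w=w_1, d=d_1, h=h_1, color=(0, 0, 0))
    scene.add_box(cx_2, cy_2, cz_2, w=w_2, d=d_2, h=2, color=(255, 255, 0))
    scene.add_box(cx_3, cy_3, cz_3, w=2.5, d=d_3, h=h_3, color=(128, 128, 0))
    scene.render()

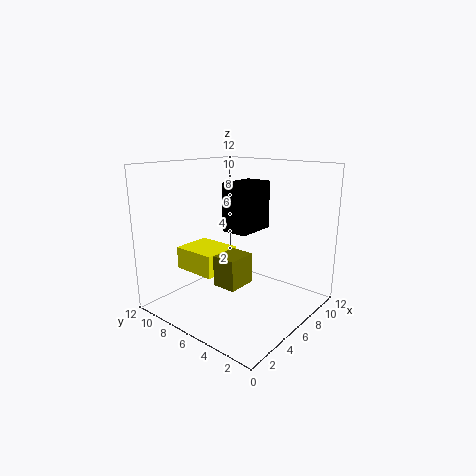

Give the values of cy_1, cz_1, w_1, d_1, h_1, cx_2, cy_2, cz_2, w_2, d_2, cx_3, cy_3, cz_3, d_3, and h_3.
cy_1 = 3
cz_1 = 7.5
w_1 = 3
d_1 = 2
h_1 = 3.5
cx_2 = 4
cy_2 = 7.5
cz_2 = 2.5
w_2 = 3.5
d_2 = 4
cx_3 = 3.5
cy_3 = 4.5
cz_3 = 2.5
d_3 = 2
h_3 = 2.5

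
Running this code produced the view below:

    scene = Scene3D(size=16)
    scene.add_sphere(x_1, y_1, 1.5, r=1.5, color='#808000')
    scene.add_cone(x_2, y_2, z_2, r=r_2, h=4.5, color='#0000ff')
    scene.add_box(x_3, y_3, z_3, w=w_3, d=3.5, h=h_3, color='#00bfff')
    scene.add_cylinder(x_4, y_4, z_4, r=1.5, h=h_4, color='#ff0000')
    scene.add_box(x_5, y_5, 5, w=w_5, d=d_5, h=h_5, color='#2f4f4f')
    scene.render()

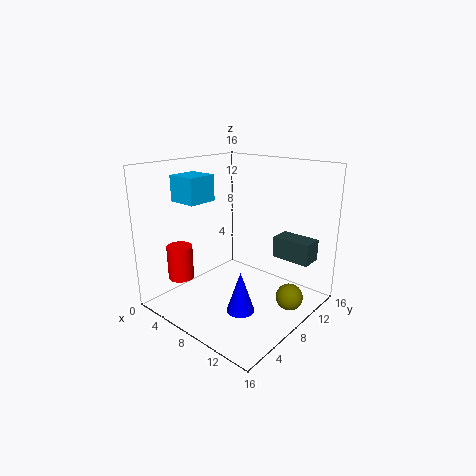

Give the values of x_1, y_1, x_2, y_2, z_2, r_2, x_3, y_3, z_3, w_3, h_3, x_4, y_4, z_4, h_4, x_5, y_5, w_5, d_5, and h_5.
x_1 = 13.5; y_1 = 10.5; x_2 = 10.5; y_2 = 5.5; z_2 = 1; r_2 = 1.5; x_3 = 0.5; y_3 = 5; z_3 = 11.5; w_3 = 3.5; h_3 = 3; x_4 = 2; y_4 = 4.5; z_4 = 2.5; h_4 = 4; x_5 = 10; y_5 = 12; w_5 = 4.5; d_5 = 2.5; h_5 = 2.5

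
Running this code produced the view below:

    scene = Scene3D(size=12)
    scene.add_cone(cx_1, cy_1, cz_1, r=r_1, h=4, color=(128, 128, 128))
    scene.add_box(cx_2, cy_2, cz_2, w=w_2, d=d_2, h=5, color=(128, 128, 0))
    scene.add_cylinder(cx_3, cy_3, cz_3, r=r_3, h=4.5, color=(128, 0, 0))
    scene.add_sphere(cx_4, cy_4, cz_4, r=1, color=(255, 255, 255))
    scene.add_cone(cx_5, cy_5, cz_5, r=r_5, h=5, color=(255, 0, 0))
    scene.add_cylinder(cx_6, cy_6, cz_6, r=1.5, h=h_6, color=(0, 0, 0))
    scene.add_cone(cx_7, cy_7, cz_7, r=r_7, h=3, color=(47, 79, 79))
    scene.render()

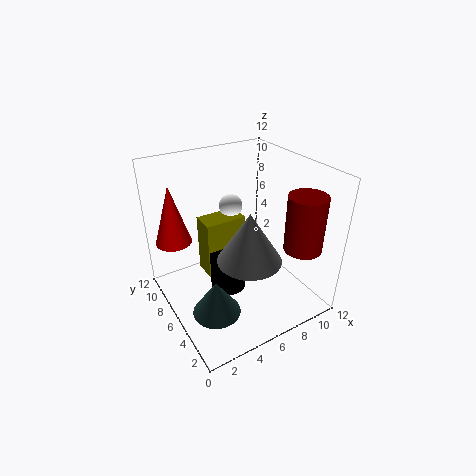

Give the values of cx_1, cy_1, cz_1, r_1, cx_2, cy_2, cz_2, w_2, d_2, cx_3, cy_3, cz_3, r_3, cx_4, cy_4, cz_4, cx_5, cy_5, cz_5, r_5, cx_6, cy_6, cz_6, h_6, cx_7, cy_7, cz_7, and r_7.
cx_1 = 5.5
cy_1 = 3.5
cz_1 = 5.5
r_1 = 2.5
cx_2 = 3.5
cy_2 = 6.5
cz_2 = 2.5
w_2 = 3.5
d_2 = 2
cx_3 = 9.5
cy_3 = 2
cz_3 = 6
r_3 = 1.5
cx_4 = 6.5
cy_4 = 8
cz_4 = 8
cx_5 = 1.5
cy_5 = 9
cz_5 = 5.5
r_5 = 1.5
cx_6 = 5
cy_6 = 6
cz_6 = 1.5
h_6 = 3.5
cx_7 = 3
cy_7 = 4.5
cz_7 = 0.5
r_7 = 2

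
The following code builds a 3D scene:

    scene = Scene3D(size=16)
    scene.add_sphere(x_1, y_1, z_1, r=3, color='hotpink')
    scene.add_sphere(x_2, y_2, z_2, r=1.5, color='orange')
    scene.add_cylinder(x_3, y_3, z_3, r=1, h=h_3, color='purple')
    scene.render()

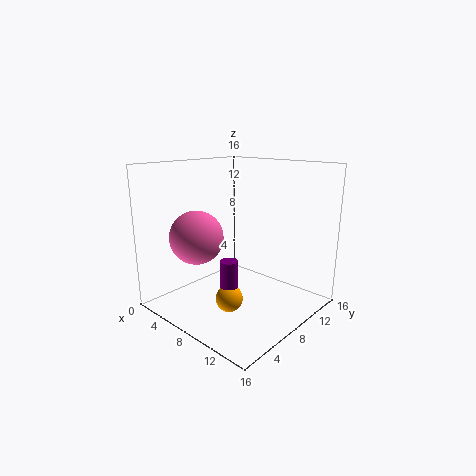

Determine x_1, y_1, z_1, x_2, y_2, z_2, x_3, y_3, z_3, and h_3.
x_1 = 4.5, y_1 = 5, z_1 = 8, x_2 = 8.5, y_2 = 6, z_2 = 1.5, x_3 = 8.5, y_3 = 6, z_3 = 3, h_3 = 3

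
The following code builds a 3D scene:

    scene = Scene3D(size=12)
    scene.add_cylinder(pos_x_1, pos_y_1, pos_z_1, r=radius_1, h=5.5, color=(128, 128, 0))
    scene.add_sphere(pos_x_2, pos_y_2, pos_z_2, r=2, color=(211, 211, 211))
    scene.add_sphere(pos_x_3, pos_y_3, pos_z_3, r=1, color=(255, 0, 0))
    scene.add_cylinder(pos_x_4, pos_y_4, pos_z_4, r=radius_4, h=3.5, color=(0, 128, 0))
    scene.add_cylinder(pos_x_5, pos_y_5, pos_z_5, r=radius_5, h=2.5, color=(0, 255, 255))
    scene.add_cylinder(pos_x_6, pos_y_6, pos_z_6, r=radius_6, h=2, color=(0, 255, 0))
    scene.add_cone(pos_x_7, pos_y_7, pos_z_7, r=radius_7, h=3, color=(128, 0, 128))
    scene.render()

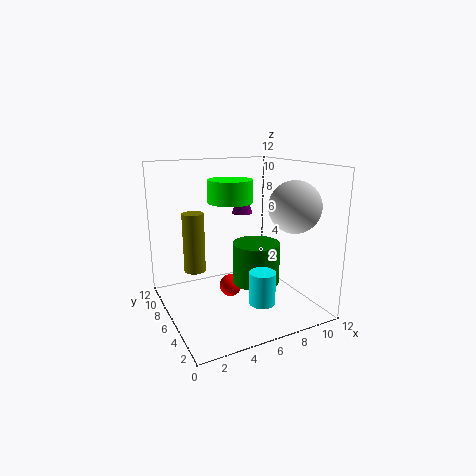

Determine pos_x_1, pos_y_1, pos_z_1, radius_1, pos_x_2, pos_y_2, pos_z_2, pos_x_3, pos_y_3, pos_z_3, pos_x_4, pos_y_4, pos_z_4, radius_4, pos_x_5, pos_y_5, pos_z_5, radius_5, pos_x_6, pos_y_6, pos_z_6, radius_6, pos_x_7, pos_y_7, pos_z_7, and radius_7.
pos_x_1 = 3.5
pos_y_1 = 10
pos_z_1 = 2
radius_1 = 1
pos_x_2 = 9
pos_y_2 = 2.5
pos_z_2 = 9
pos_x_3 = 6
pos_y_3 = 7.5
pos_z_3 = 1
pos_x_4 = 7.5
pos_y_4 = 5.5
pos_z_4 = 2
radius_4 = 2
pos_x_5 = 6
pos_y_5 = 2
pos_z_5 = 2
radius_5 = 1
pos_x_6 = 6.5
pos_y_6 = 8.5
pos_z_6 = 8.5
radius_6 = 2
pos_x_7 = 8.5
pos_y_7 = 10
pos_z_7 = 7
radius_7 = 1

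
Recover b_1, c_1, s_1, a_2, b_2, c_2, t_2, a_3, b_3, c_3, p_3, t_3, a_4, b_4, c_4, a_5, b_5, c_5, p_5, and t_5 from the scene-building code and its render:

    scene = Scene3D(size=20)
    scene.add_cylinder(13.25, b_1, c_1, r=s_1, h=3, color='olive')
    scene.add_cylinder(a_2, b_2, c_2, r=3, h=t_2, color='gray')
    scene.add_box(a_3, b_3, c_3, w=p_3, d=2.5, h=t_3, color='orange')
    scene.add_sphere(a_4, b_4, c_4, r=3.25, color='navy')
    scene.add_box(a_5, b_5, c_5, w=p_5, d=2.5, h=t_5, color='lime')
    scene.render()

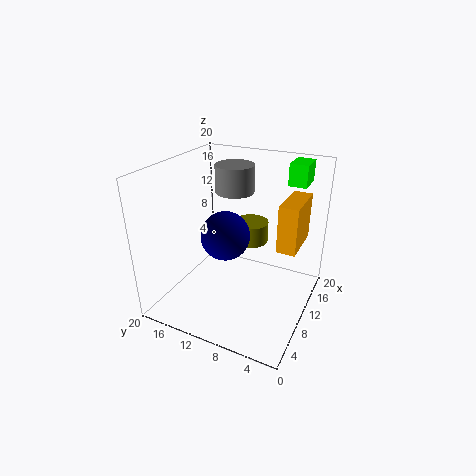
b_1 = 9.5; c_1 = 8.25; s_1 = 2.5; a_2 = 16.5; b_2 = 13.75; c_2 = 14; t_2 = 4.25; a_3 = 8.75; b_3 = 1.5; c_3 = 10; p_3 = 6.25; t_3 = 6.25; a_4 = 7.75; b_4 = 10.75; c_4 = 11.25; a_5 = 14.25; b_5 = 2.25; c_5 = 17; p_5 = 3.75; t_5 = 3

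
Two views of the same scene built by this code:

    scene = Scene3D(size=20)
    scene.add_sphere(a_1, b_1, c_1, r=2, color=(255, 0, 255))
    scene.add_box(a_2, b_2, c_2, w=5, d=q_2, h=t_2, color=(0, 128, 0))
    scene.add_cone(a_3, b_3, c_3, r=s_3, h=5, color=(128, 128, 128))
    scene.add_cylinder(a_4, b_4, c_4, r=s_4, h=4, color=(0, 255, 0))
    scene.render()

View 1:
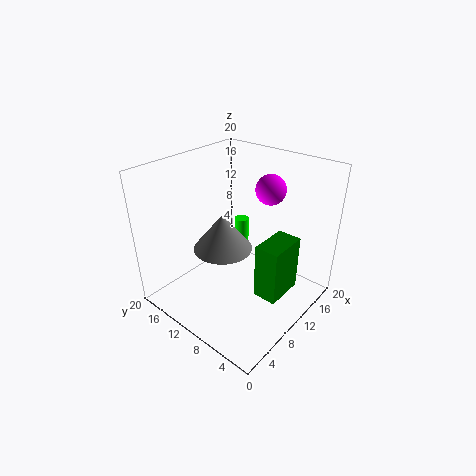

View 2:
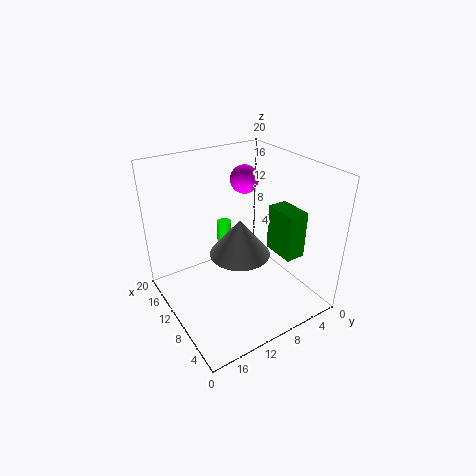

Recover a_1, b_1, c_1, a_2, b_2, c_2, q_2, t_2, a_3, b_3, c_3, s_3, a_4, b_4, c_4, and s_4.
a_1 = 13, b_1 = 7, c_1 = 17, a_2 = 6, b_2 = 1, c_2 = 6, q_2 = 3, t_2 = 7, a_3 = 8, b_3 = 11, c_3 = 9, s_3 = 4, a_4 = 12, b_4 = 11, c_4 = 8, s_4 = 1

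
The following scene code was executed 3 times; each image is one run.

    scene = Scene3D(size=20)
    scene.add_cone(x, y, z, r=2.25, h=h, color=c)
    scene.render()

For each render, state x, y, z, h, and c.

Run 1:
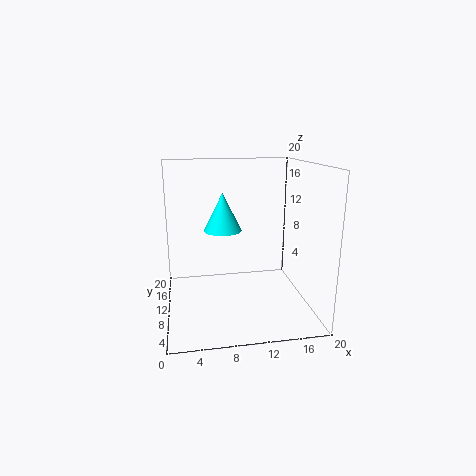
x = 7.25, y = 5, z = 12.75, h = 4.5, c = 'cyan'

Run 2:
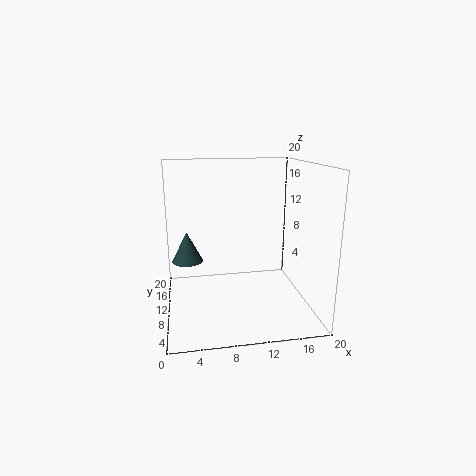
x = 3, y = 13.25, z = 5.75, h = 4.5, c = 'darkslategray'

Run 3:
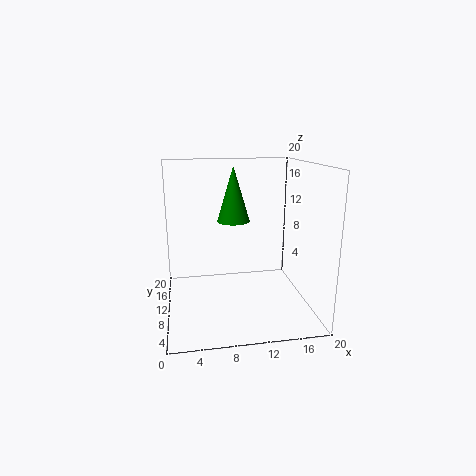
x = 9.5, y = 10.75, z = 12.25, h = 7.5, c = 'green'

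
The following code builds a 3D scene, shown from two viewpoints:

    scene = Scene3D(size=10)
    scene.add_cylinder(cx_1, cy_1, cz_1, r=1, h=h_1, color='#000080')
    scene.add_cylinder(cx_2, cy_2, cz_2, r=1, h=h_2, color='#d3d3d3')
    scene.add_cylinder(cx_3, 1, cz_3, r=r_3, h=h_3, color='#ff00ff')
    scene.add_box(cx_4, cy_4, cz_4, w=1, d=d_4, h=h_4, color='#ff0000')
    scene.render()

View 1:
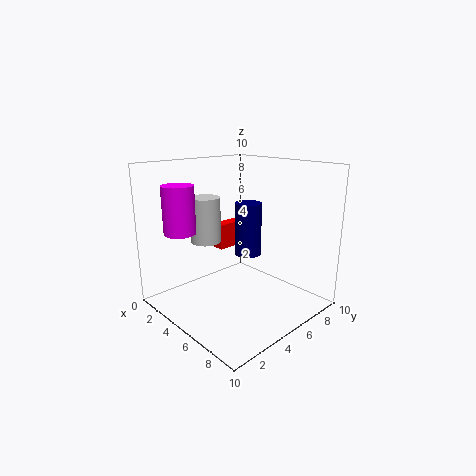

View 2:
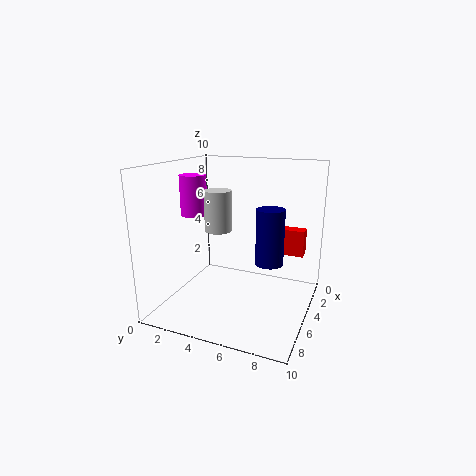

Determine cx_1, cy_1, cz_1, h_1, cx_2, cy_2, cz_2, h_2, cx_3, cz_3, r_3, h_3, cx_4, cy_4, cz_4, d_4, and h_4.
cx_1 = 4, cy_1 = 7, cz_1 = 3, h_1 = 4, cx_2 = 4, cy_2 = 3, cz_2 = 5, h_2 = 3, cx_3 = 4, cz_3 = 6, r_3 = 1, h_3 = 3, cx_4 = 1, cy_4 = 6, cz_4 = 3, d_4 = 3, h_4 = 2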